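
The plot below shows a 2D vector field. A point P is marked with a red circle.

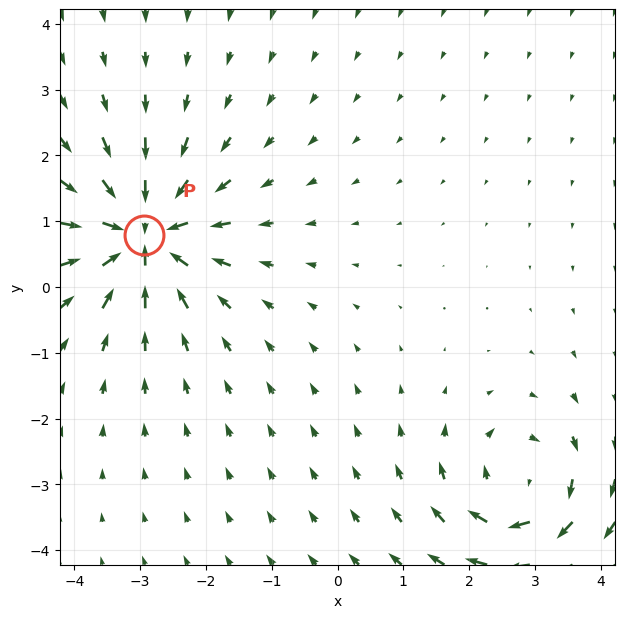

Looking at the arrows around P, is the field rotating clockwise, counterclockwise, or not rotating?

not rotating

Near P at (-2.9, 0.8) the arrows show no circulation. The curl there is ≈0.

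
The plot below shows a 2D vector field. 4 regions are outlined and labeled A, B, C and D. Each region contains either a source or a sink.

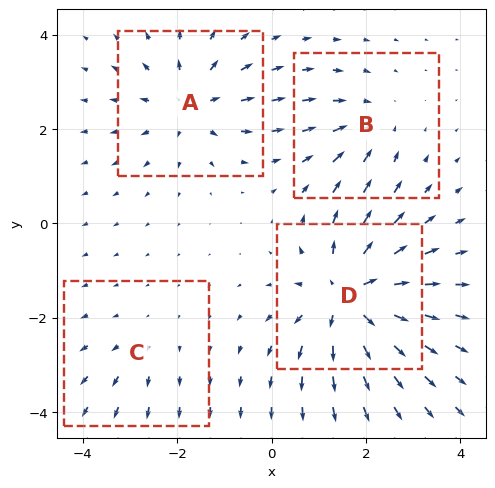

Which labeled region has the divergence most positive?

D

Divergence at each region's feature centre — A: about +5, B: about -3, C: about +2, D: about +7. Region D is most positive.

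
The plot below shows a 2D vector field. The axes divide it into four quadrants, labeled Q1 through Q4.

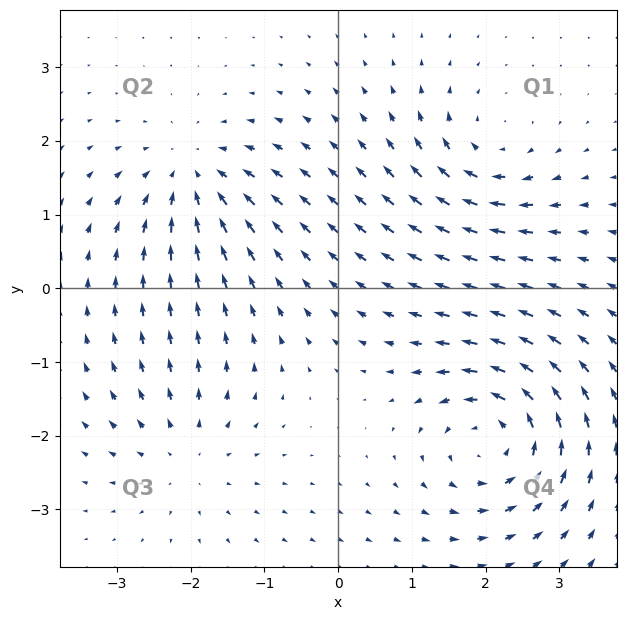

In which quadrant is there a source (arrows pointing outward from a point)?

The source sits at approximately (-2.1, -2.2), which lies in quadrant Q3. The divergence there is about +3, positive as expected for a source.

Q3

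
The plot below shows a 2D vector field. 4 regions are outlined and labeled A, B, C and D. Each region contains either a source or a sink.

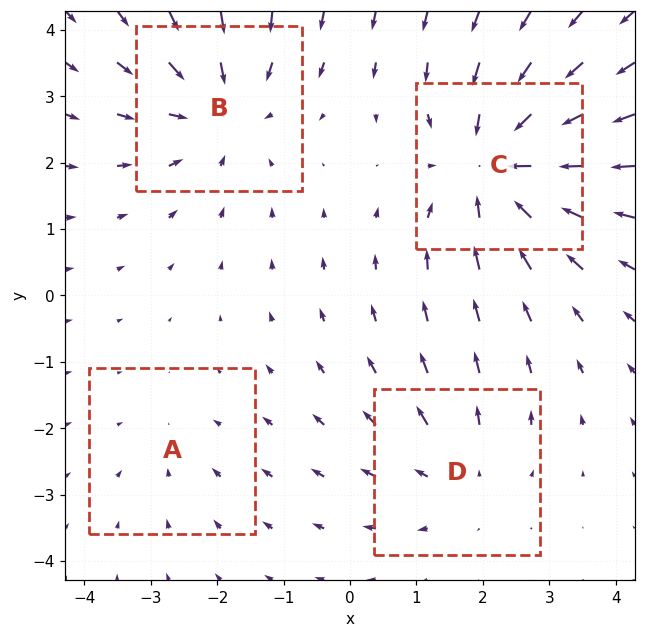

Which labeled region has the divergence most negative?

C

Divergence at each region's feature centre — A: about -2, B: about -4, C: about -6, D: about +3. Region C is most negative.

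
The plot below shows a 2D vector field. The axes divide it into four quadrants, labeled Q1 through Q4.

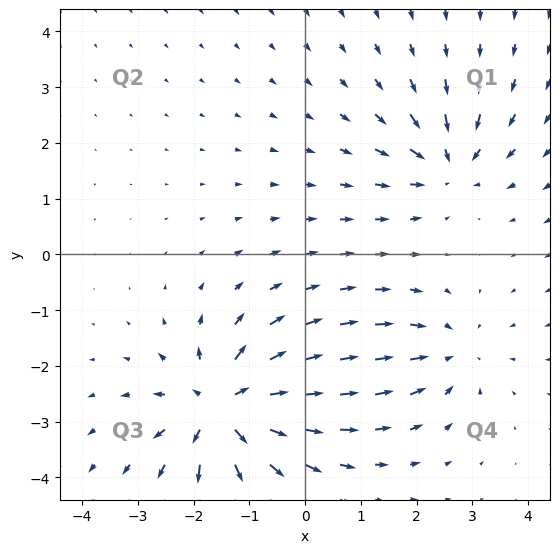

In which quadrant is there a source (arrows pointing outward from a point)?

The source sits at approximately (-1.5, -2.8), which lies in quadrant Q3. The divergence there is about +6, positive as expected for a source.

Q3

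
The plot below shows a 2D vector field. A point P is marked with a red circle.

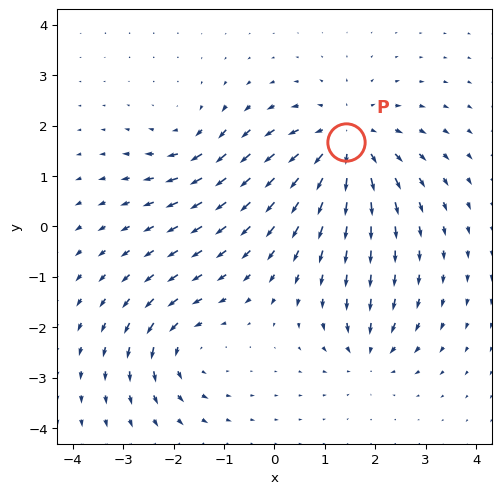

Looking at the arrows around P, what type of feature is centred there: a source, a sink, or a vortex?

source

At P (1.4, 1.7) the arrows spread outward. Divergence about +5, curl ≈0 — positive divergence with near-zero curl is a source.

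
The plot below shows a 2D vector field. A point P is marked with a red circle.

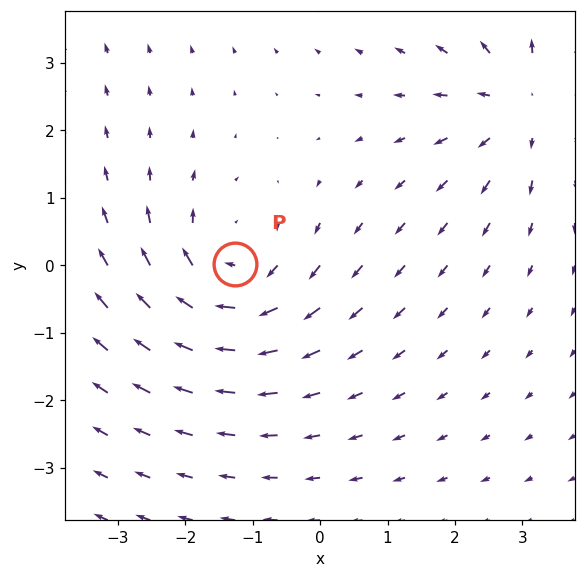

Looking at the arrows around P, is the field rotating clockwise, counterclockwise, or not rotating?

Near P at (-1.3, 0.0) the arrows circulate clockwise. The curl (z-component) there is about -3; negative curl means clockwise rotation.

clockwise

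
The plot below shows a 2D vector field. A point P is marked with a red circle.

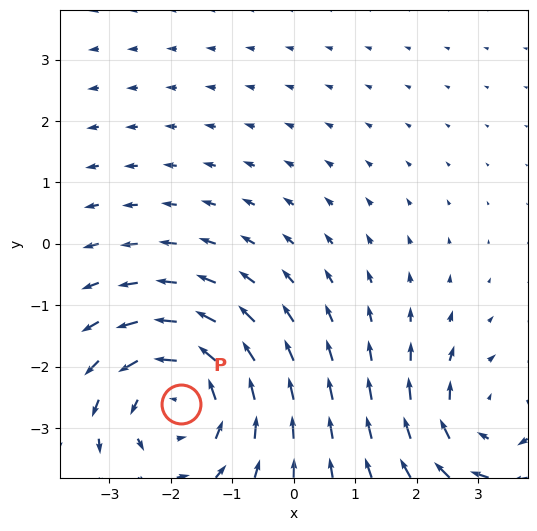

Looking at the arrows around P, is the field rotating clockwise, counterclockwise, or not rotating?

counterclockwise

Near P at (-1.8, -2.6) the arrows circulate counterclockwise. The curl (z-component) there is about +3; positive curl means counterclockwise rotation.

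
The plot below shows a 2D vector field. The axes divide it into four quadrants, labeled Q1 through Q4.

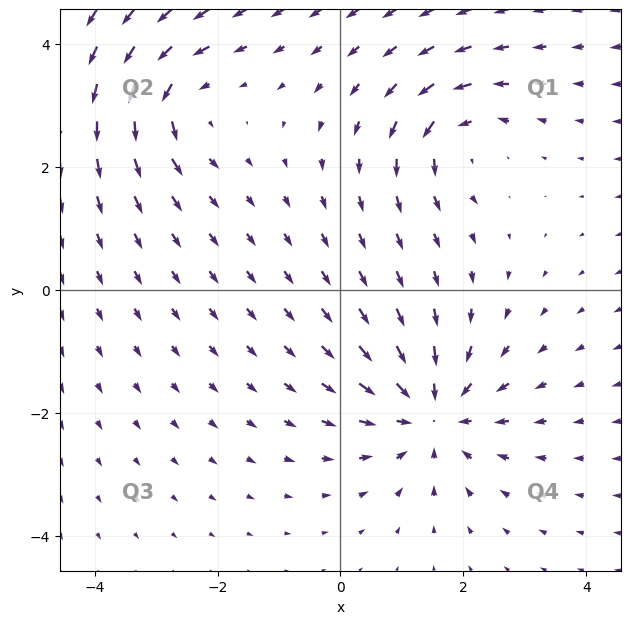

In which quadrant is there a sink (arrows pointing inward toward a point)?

The sink sits at approximately (1.5, -2.0), which lies in quadrant Q4. The divergence there is about -5, negative as expected for a sink.

Q4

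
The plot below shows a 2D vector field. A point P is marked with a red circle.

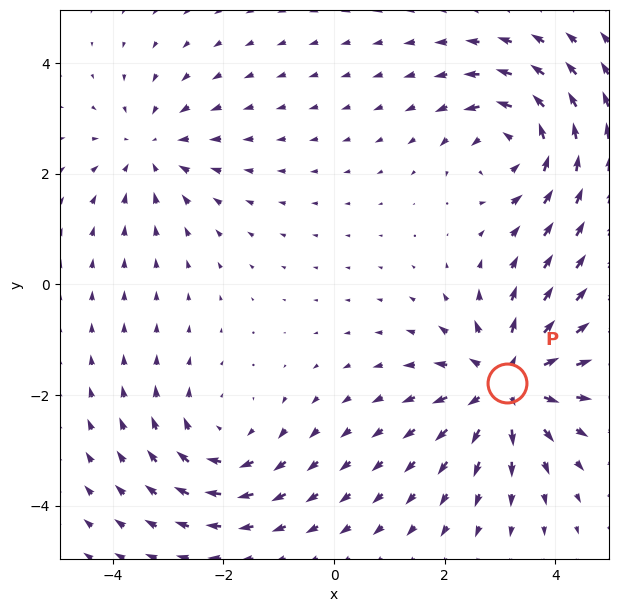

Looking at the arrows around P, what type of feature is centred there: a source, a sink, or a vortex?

At P (3.1, -1.8) the arrows spread outward. Divergence about +5, curl ≈0 — positive divergence with near-zero curl is a source.

source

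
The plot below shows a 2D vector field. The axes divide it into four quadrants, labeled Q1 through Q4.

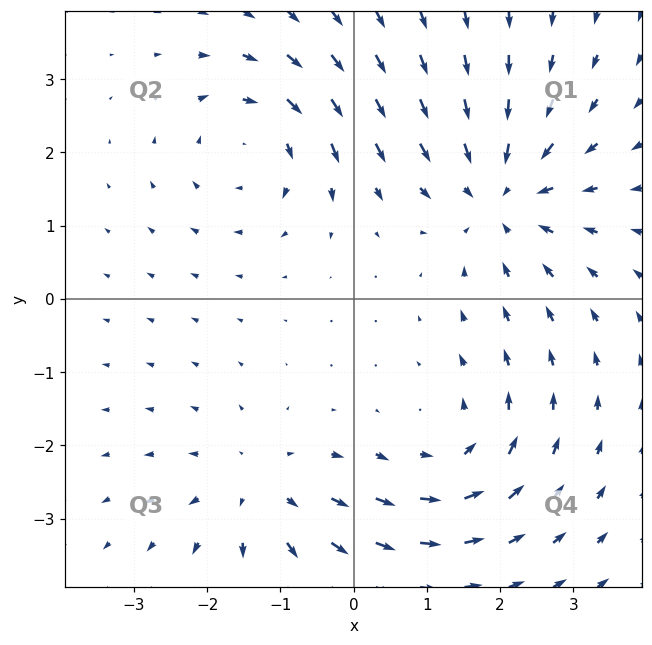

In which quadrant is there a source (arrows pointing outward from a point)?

The source sits at approximately (-1.3, -2.6), which lies in quadrant Q3. The divergence there is about +3, positive as expected for a source.

Q3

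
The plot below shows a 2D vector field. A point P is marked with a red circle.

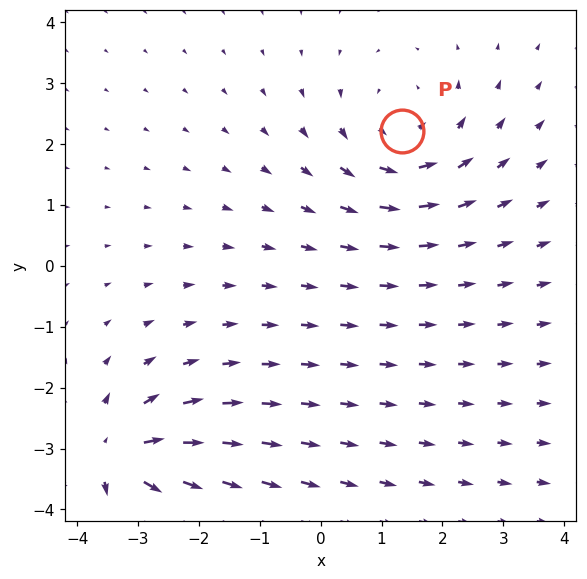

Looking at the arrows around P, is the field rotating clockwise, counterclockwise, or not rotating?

Near P at (1.3, 2.2) the arrows circulate counterclockwise. The curl (z-component) there is about +3; positive curl means counterclockwise rotation.

counterclockwise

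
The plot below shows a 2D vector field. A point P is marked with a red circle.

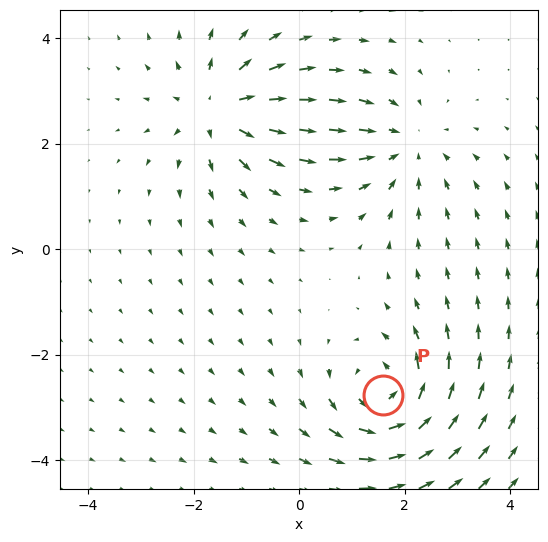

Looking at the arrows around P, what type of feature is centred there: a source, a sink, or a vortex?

vortex

At P (1.6, -2.8) the arrows circulate counterclockwise. Divergence ≈0, curl about +6 — near-zero divergence with nonzero curl is a vortex.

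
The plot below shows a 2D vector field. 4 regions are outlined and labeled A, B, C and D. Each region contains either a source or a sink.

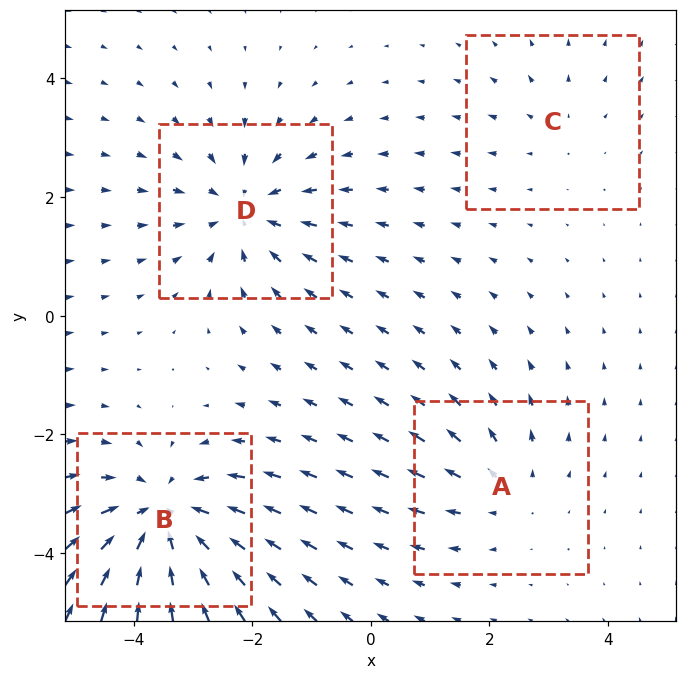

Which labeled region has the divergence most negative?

Divergence at each region's feature centre — A: about +3, B: about -6, C: about +2, D: about -4. Region B is most negative.

B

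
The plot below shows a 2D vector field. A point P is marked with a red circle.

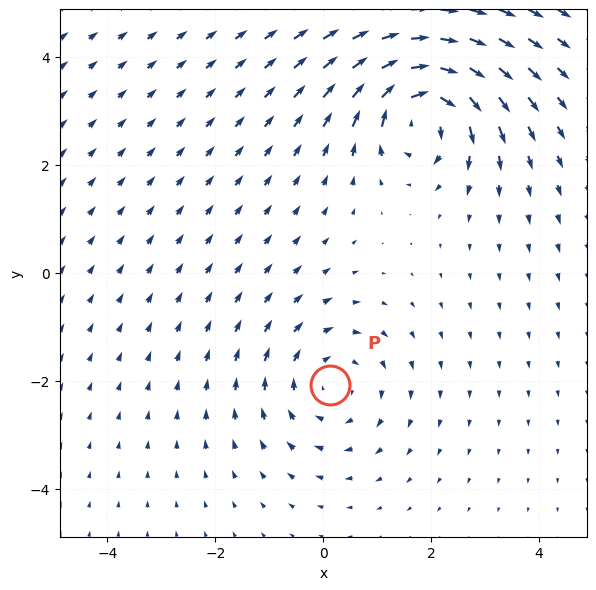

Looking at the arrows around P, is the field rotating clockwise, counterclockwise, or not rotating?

Near P at (0.1, -2.1) the arrows circulate clockwise. The curl (z-component) there is about -3; negative curl means clockwise rotation.

clockwise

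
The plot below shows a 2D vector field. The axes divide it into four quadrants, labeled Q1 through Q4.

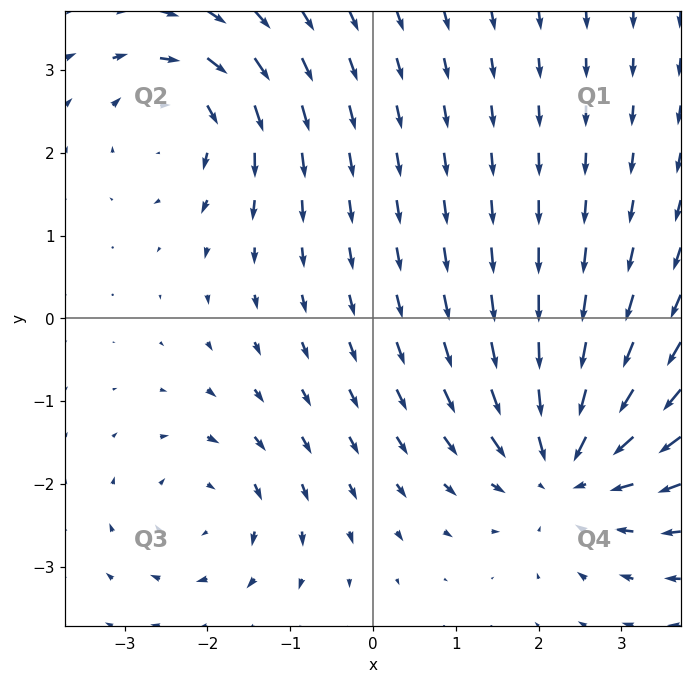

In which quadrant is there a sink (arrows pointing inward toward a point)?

The sink sits at approximately (2.3, -1.8), which lies in quadrant Q4. The divergence there is about -5, negative as expected for a sink.

Q4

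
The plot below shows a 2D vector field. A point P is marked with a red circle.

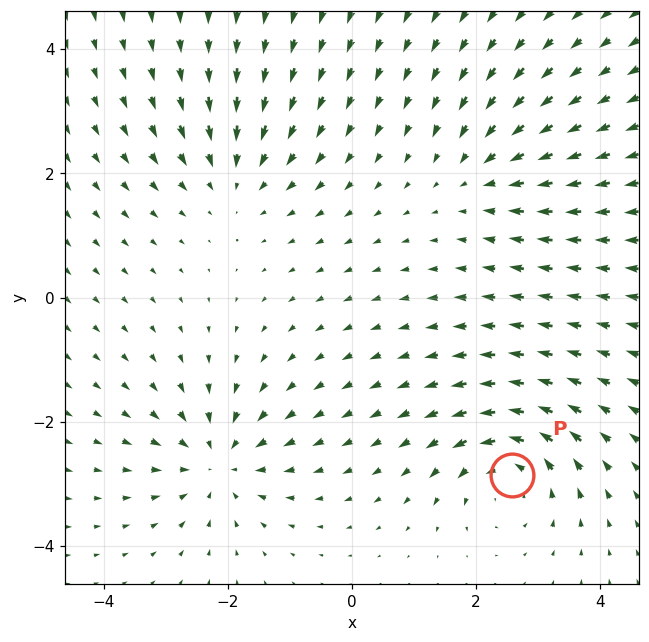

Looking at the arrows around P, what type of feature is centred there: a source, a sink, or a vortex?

At P (2.6, -2.9) the arrows circulate counterclockwise. Divergence ≈0, curl about +5 — near-zero divergence with nonzero curl is a vortex.

vortex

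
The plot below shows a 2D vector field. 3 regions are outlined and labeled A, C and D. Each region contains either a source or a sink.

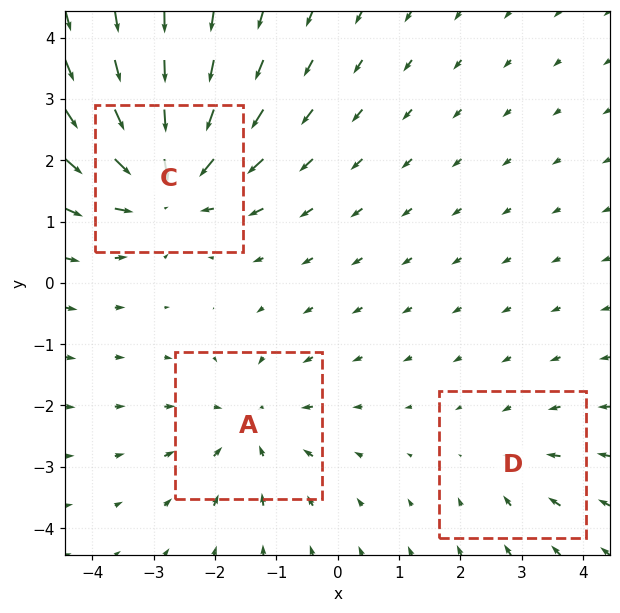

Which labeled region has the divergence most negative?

C

Divergence at each region's feature centre — A: about -3, C: about -5, D: about -2. Region C is most negative.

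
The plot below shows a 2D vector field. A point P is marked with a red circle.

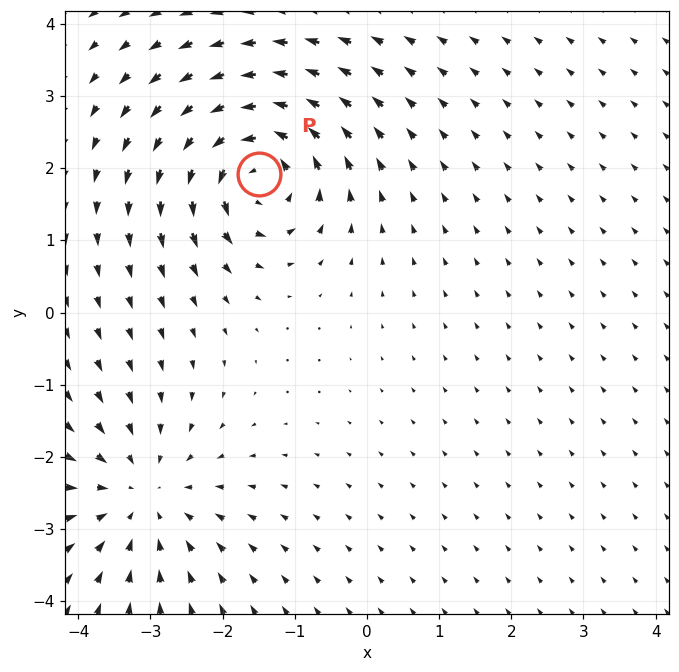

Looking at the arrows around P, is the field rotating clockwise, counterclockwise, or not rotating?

Near P at (-1.5, 1.9) the arrows circulate counterclockwise. The curl (z-component) there is about +4; positive curl means counterclockwise rotation.

counterclockwise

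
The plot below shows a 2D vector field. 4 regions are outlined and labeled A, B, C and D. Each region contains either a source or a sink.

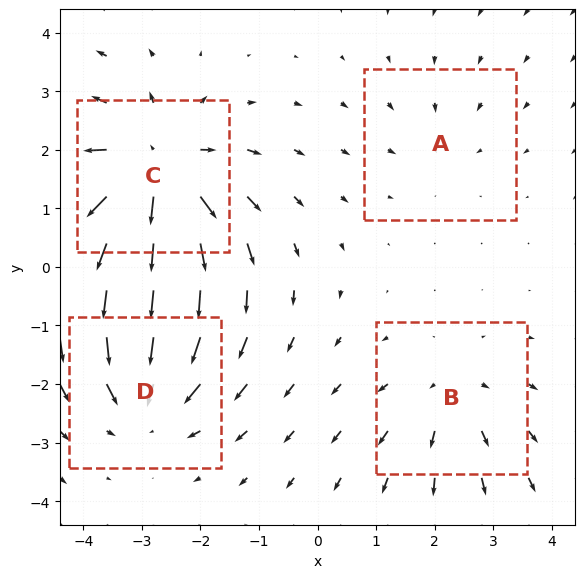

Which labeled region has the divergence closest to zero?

A

Divergence at each region's feature centre — A: about -2, B: about +3, C: about +7, D: about -5. Region A is closest to zero.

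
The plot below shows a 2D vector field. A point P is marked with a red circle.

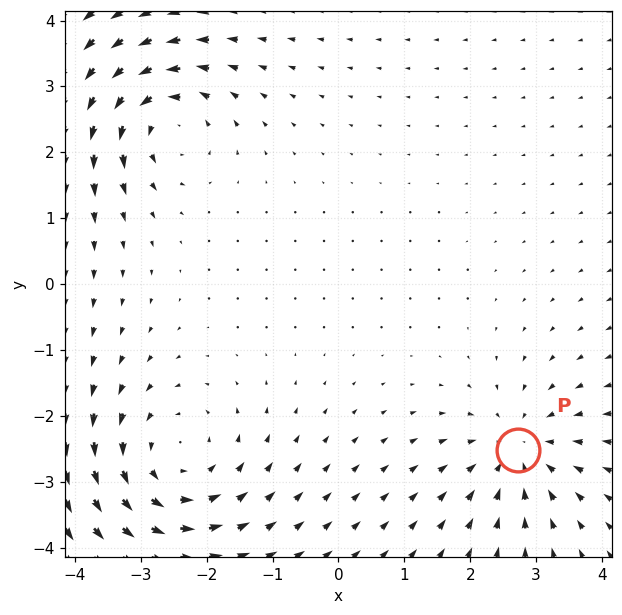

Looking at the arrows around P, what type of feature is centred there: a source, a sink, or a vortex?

sink

At P (2.7, -2.5) the arrows converge inward. Divergence about -3, curl ≈0 — negative divergence with near-zero curl is a sink.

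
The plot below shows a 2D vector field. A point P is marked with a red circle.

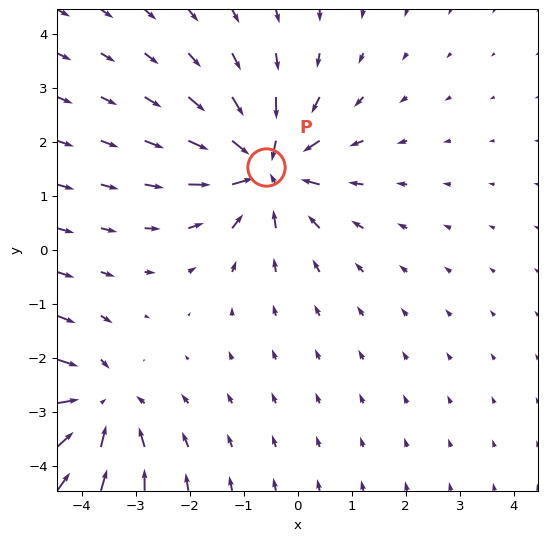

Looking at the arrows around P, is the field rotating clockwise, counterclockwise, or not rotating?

Near P at (-0.6, 1.5) the arrows show no circulation. The curl there is ≈0.

not rotating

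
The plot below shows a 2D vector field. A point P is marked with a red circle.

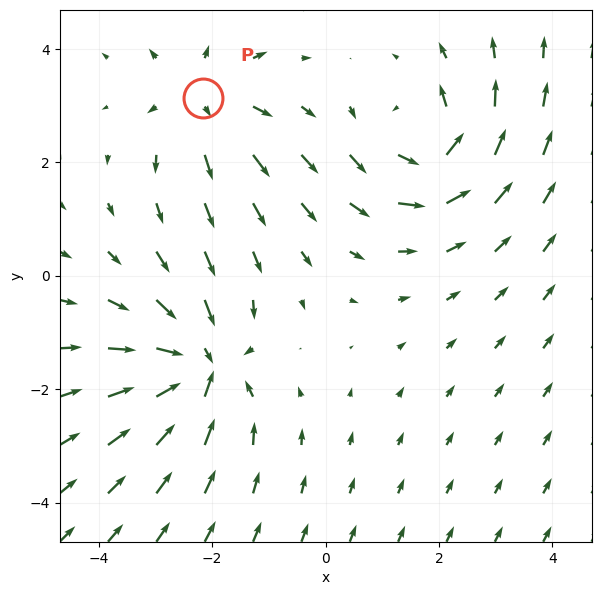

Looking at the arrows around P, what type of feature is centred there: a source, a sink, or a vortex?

At P (-2.2, 3.1) the arrows spread outward. Divergence about +2, curl ≈0 — positive divergence with near-zero curl is a source.

source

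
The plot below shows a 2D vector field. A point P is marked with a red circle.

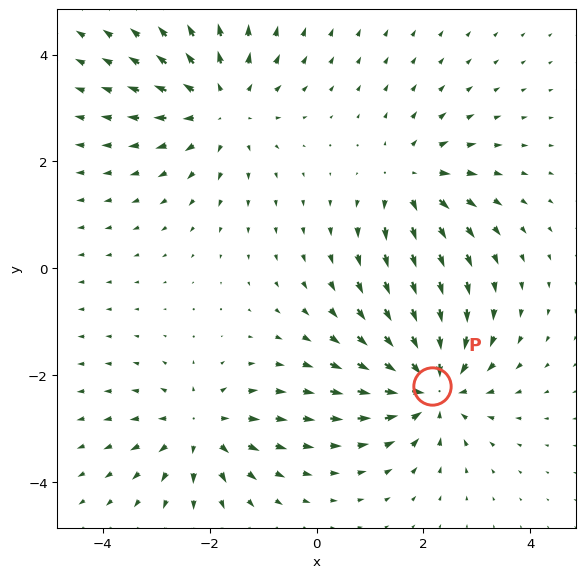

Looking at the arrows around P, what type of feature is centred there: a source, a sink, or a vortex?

sink

At P (2.2, -2.2) the arrows converge inward. Divergence about -5, curl ≈0 — negative divergence with near-zero curl is a sink.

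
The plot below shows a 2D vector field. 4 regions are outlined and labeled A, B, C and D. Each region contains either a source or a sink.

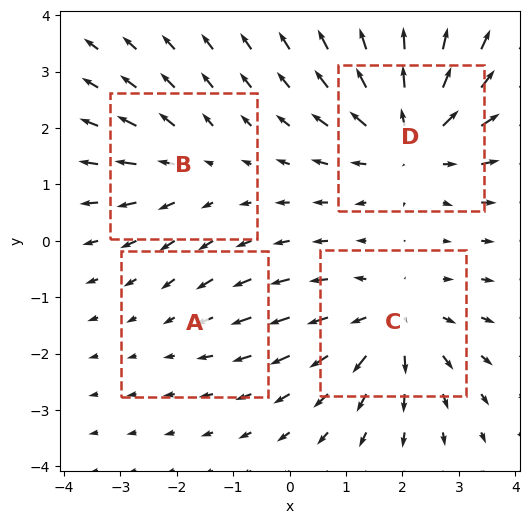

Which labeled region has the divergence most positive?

D

Divergence at each region's feature centre — A: about -2, B: about +3, C: about +5, D: about +6. Region D is most positive.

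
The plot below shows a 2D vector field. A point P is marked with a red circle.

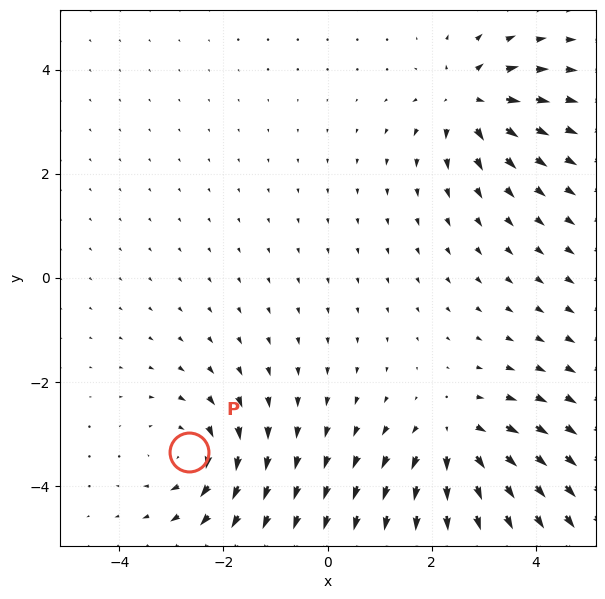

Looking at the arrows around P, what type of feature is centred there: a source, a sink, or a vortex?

At P (-2.7, -3.3) the arrows circulate clockwise. Divergence ≈0, curl about -3 — near-zero divergence with nonzero curl is a vortex.

vortex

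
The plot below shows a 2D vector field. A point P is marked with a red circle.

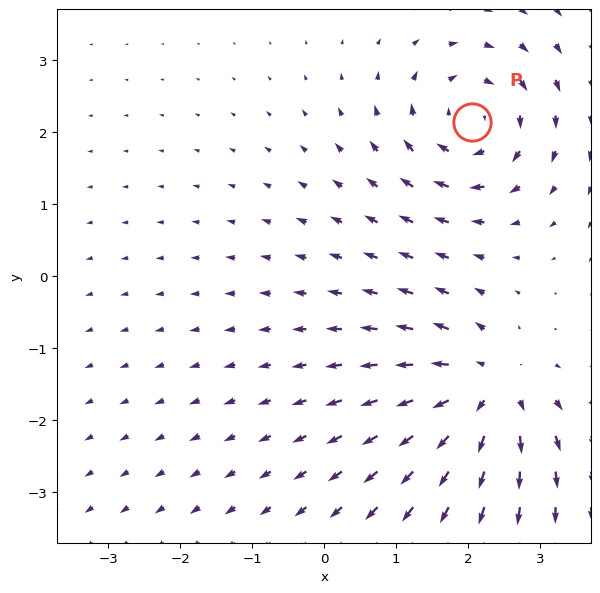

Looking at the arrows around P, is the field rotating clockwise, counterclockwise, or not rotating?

Near P at (2.0, 2.1) the arrows circulate clockwise. The curl (z-component) there is about -5; negative curl means clockwise rotation.

clockwise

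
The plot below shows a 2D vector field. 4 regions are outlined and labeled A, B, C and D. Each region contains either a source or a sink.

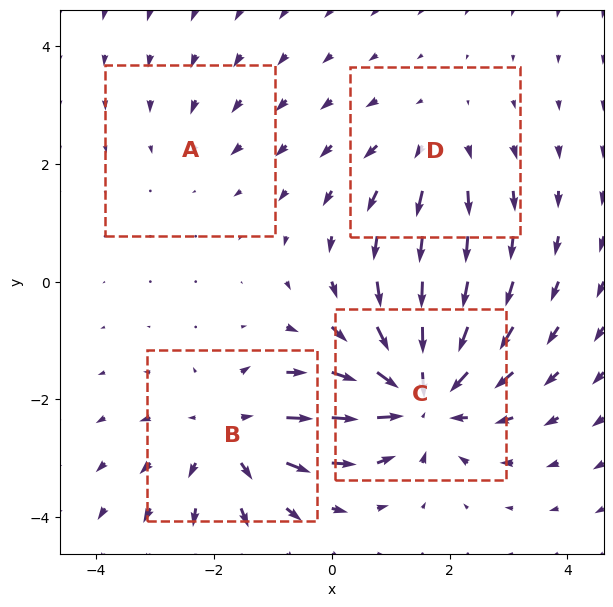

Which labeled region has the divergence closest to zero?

A

Divergence at each region's feature centre — A: about -2, B: about +4, C: about -6, D: about +3. Region A is closest to zero.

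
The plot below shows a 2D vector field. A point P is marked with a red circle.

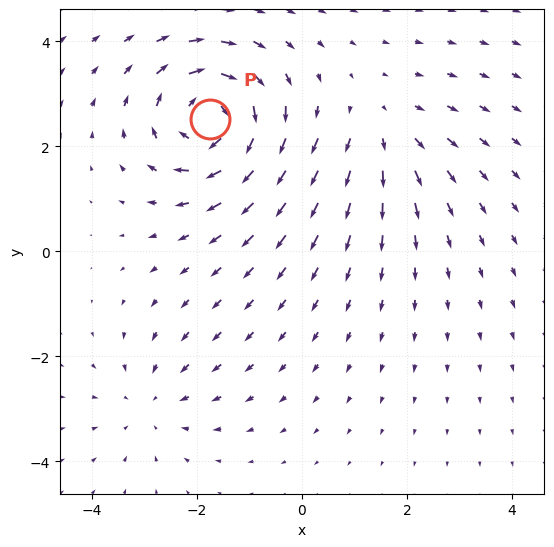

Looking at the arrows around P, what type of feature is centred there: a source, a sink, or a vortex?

At P (-1.8, 2.5) the arrows circulate clockwise. Divergence ≈0, curl about -6 — near-zero divergence with nonzero curl is a vortex.

vortex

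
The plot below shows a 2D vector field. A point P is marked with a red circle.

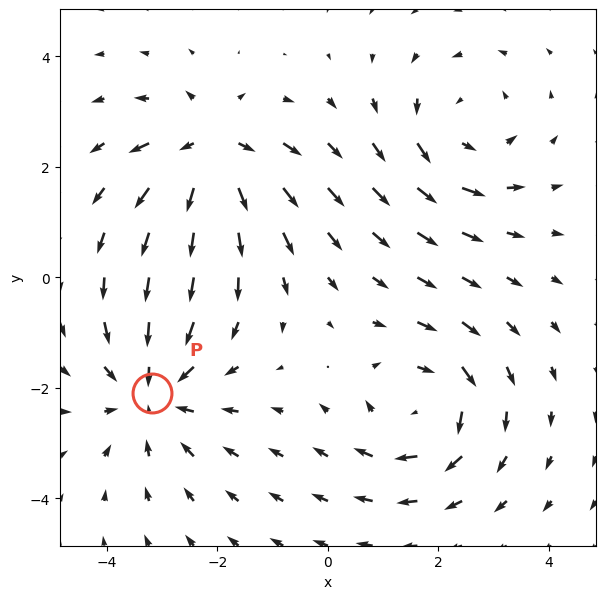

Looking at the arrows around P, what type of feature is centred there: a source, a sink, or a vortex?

At P (-3.2, -2.1) the arrows converge inward. Divergence about -4, curl ≈0 — negative divergence with near-zero curl is a sink.

sink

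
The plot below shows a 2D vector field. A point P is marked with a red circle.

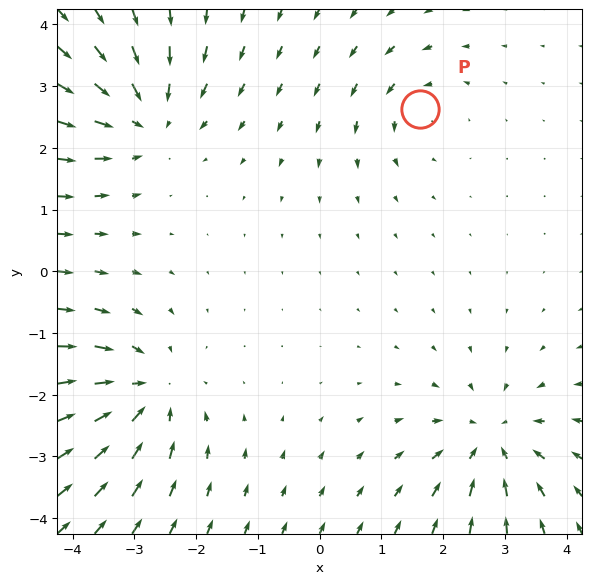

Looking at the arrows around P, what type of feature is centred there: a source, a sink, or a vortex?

vortex

At P (1.6, 2.6) the arrows circulate counterclockwise. Divergence ≈0, curl about +4 — near-zero divergence with nonzero curl is a vortex.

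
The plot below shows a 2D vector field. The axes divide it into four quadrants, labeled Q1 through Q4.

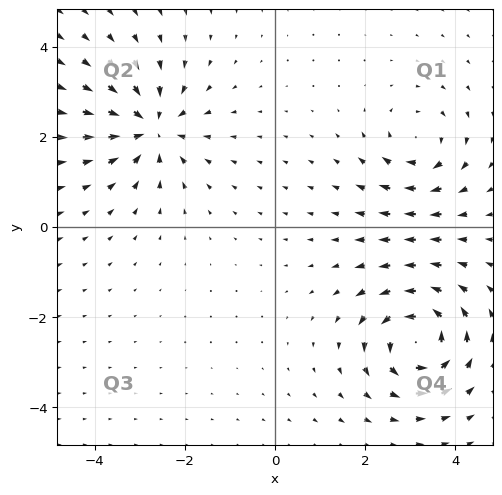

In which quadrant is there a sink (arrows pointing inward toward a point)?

The sink sits at approximately (-2.7, 2.2), which lies in quadrant Q2. The divergence there is about -5, negative as expected for a sink.

Q2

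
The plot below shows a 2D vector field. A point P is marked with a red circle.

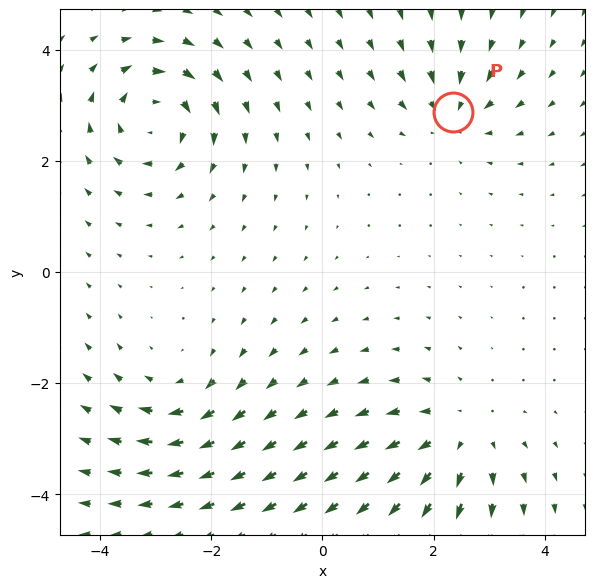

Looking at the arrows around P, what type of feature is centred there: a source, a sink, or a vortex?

sink

At P (2.3, 2.9) the arrows converge inward. Divergence about -4, curl ≈0 — negative divergence with near-zero curl is a sink.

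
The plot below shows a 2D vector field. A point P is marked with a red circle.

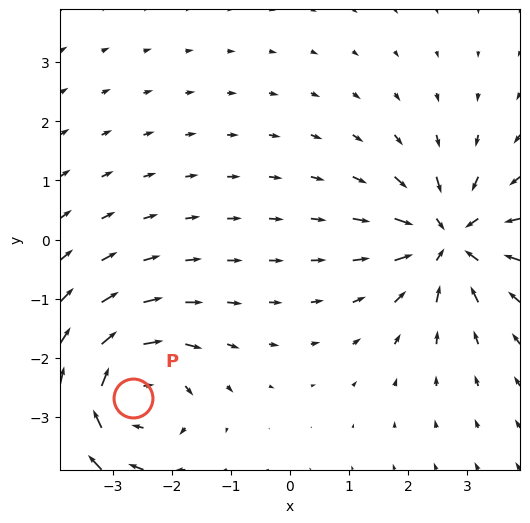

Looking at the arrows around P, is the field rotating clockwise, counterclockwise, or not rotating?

clockwise

Near P at (-2.7, -2.7) the arrows circulate clockwise. The curl (z-component) there is about -4; negative curl means clockwise rotation.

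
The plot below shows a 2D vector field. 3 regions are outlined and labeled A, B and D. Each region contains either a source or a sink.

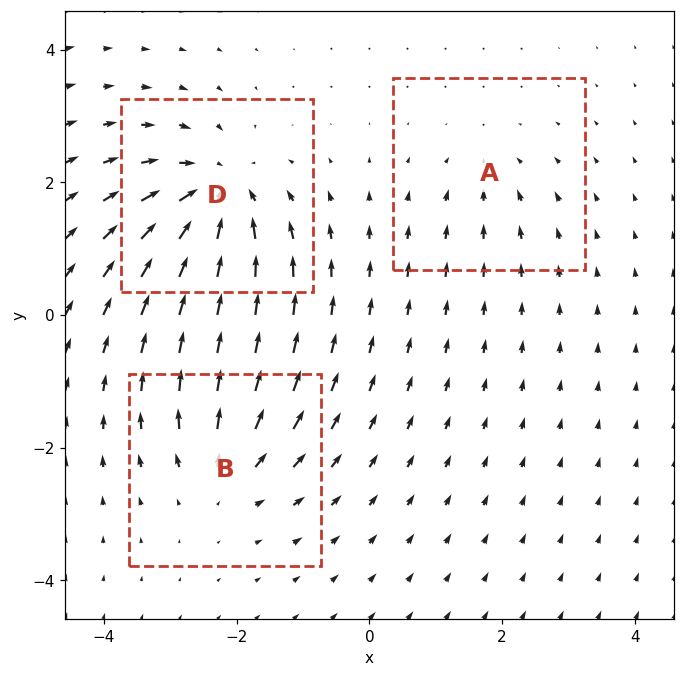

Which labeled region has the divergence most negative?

D

Divergence at each region's feature centre — A: about -2, B: about +4, D: about -6. Region D is most negative.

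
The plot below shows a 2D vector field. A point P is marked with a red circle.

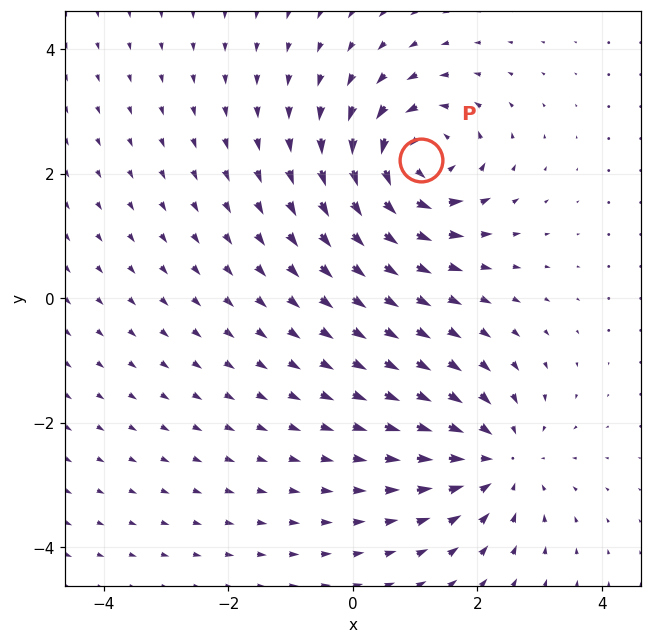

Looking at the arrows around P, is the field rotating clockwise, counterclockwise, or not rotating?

Near P at (1.1, 2.2) the arrows circulate counterclockwise. The curl (z-component) there is about +6; positive curl means counterclockwise rotation.

counterclockwise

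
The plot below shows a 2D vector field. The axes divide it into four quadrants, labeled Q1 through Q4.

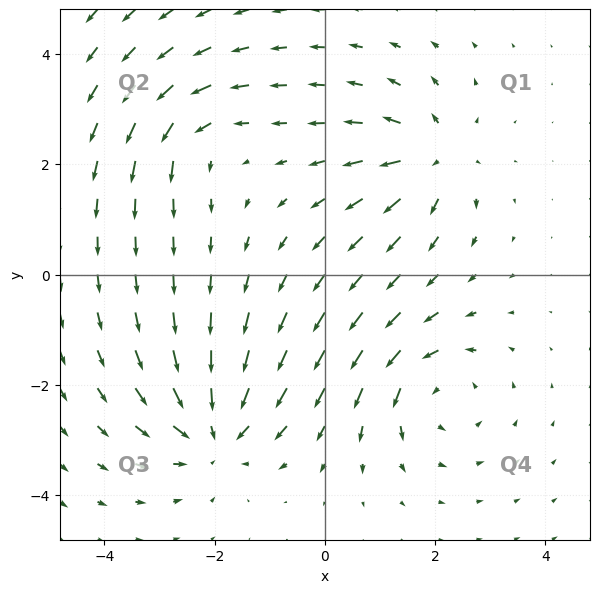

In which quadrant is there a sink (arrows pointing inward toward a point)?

Q3

The sink sits at approximately (-2.0, -2.8), which lies in quadrant Q3. The divergence there is about -5, negative as expected for a sink.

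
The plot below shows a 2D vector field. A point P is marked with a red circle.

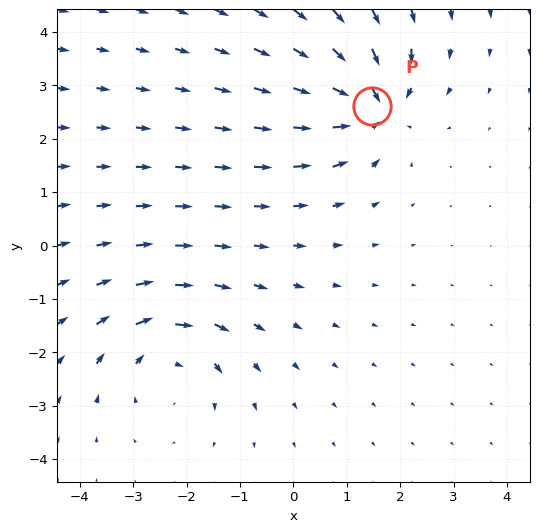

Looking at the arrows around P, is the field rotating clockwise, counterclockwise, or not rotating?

not rotating

Near P at (1.5, 2.6) the arrows show no circulation. The curl there is ≈0.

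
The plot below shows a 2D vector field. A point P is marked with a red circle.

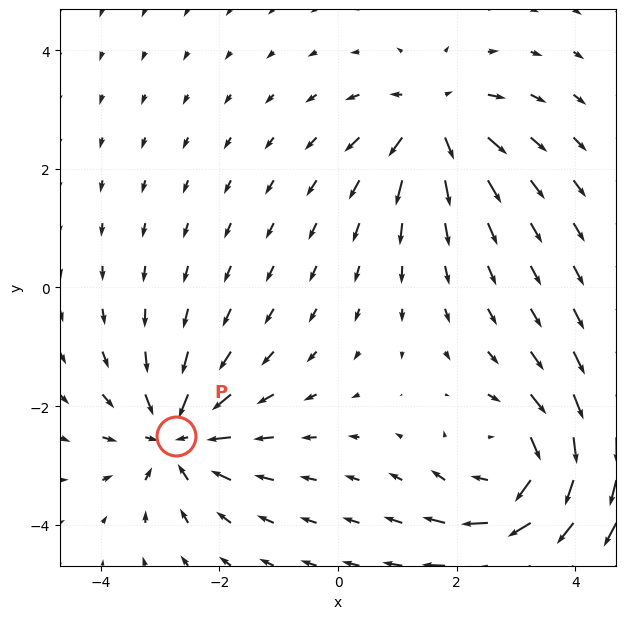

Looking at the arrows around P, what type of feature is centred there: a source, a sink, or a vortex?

At P (-2.7, -2.5) the arrows converge inward. Divergence about -4, curl ≈0 — negative divergence with near-zero curl is a sink.

sink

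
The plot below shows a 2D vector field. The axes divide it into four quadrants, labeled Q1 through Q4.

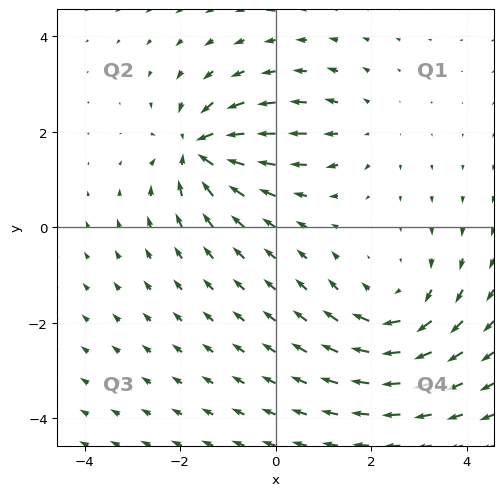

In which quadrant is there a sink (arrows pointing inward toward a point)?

Q2

The sink sits at approximately (-1.6, 1.6), which lies in quadrant Q2. The divergence there is about -6, negative as expected for a sink.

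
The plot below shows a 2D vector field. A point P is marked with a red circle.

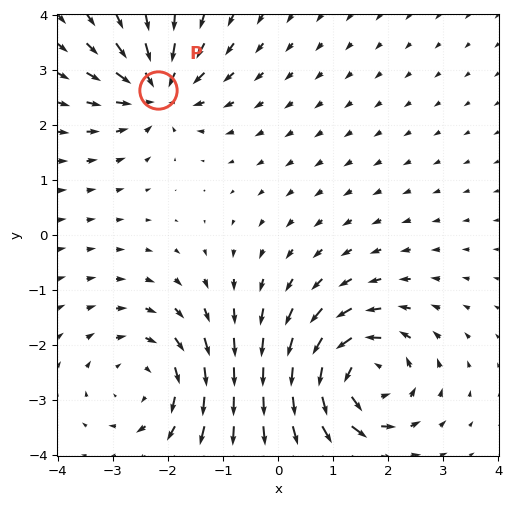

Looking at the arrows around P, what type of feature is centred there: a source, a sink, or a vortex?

At P (-2.2, 2.6) the arrows converge inward. Divergence about -5, curl ≈0 — negative divergence with near-zero curl is a sink.

sink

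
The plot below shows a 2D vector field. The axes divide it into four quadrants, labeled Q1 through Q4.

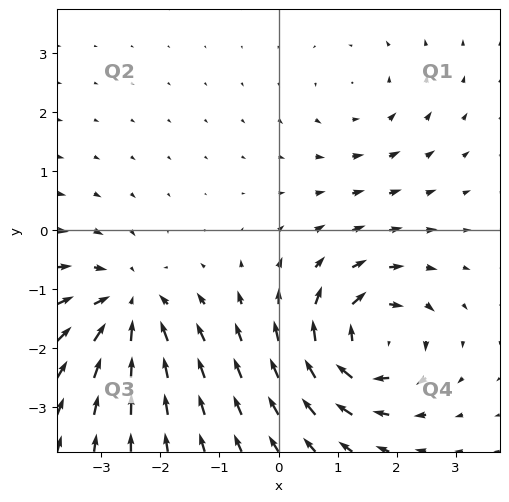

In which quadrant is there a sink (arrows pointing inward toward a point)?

Q3

The sink sits at approximately (-2.5, -1.3), which lies in quadrant Q3. The divergence there is about -5, negative as expected for a sink.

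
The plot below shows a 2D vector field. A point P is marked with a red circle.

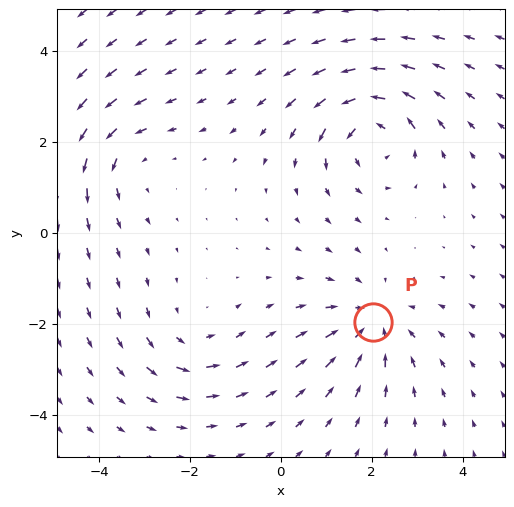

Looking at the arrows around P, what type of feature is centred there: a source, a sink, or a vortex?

At P (2.0, -2.0) the arrows converge inward. Divergence about -4, curl ≈0 — negative divergence with near-zero curl is a sink.

sink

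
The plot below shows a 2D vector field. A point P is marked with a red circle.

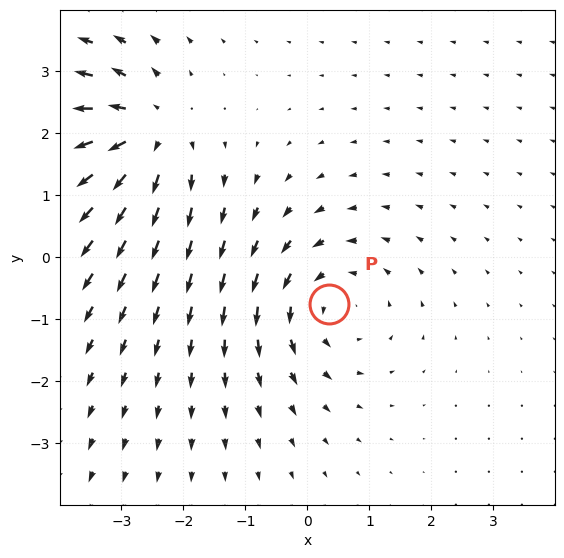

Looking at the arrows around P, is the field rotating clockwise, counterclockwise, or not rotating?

Near P at (0.4, -0.8) the arrows circulate counterclockwise. The curl (z-component) there is about +3; positive curl means counterclockwise rotation.

counterclockwise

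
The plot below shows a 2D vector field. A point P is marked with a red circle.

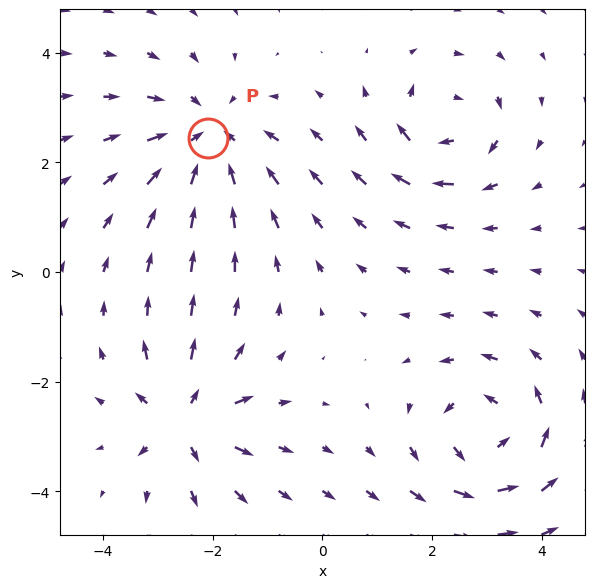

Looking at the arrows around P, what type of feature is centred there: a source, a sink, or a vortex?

At P (-2.1, 2.4) the arrows converge inward. Divergence about -4, curl ≈0 — negative divergence with near-zero curl is a sink.

sink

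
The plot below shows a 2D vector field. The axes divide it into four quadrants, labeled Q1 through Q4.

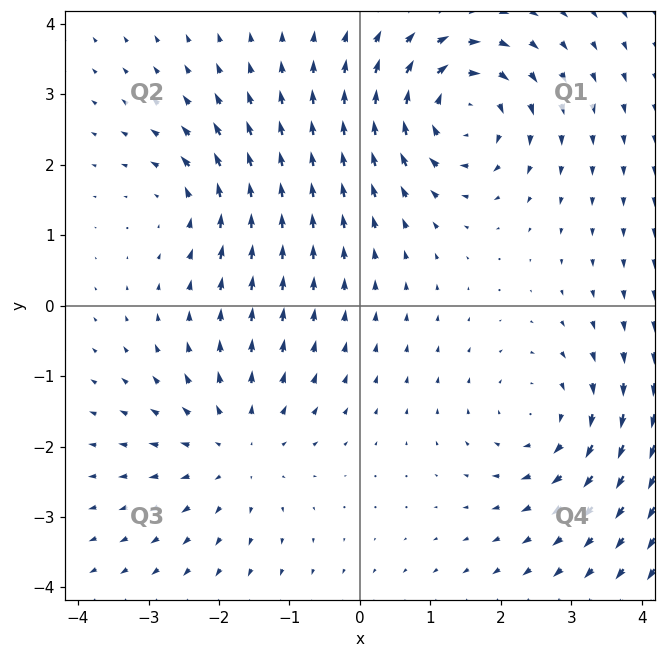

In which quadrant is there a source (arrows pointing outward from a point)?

The source sits at approximately (-1.7, -2.0), which lies in quadrant Q3. The divergence there is about +4, positive as expected for a source.

Q3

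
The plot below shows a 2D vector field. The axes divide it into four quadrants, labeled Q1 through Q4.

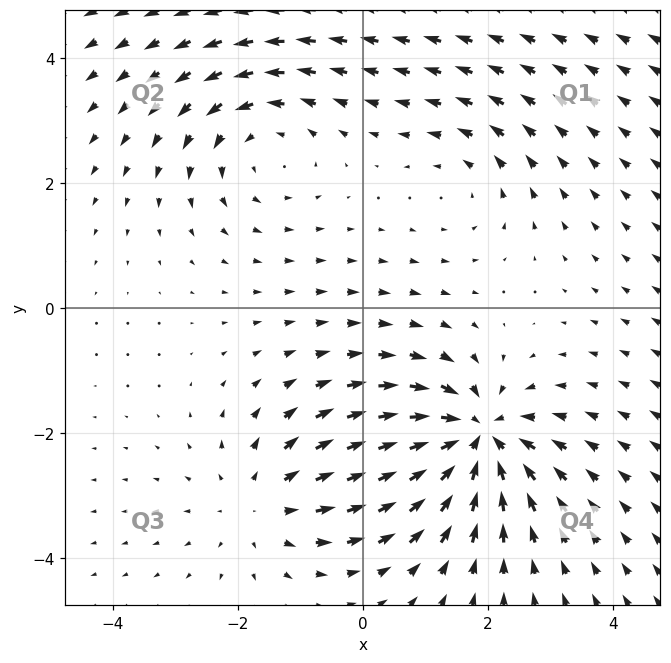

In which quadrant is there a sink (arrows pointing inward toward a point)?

Q4

The sink sits at approximately (1.8, -2.1), which lies in quadrant Q4. The divergence there is about -6, negative as expected for a sink.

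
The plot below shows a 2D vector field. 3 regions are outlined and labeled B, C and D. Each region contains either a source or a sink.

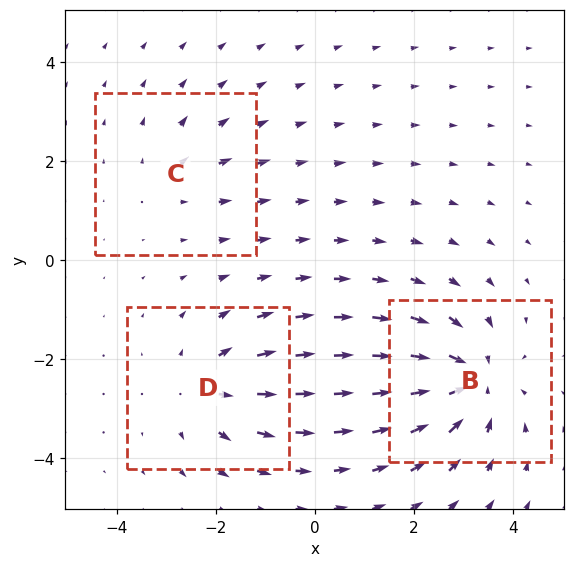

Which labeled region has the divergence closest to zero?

Divergence at each region's feature centre — B: about -5, C: about +2, D: about +3. Region C is closest to zero.

C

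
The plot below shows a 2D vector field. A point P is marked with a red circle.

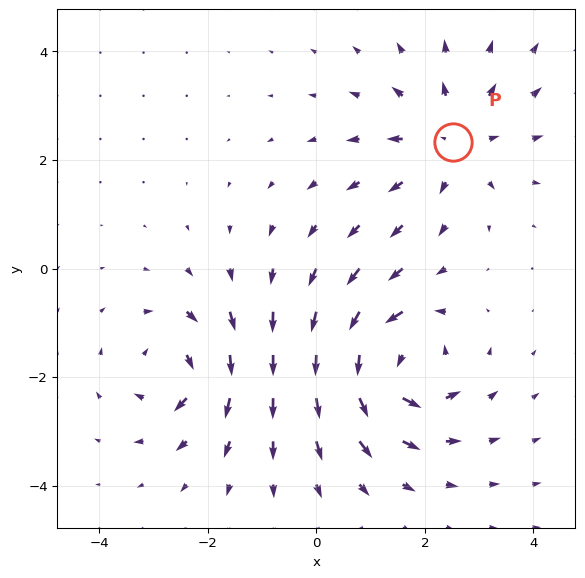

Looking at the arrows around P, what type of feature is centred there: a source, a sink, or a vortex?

At P (2.5, 2.3) the arrows spread outward. Divergence about +4, curl ≈0 — positive divergence with near-zero curl is a source.

source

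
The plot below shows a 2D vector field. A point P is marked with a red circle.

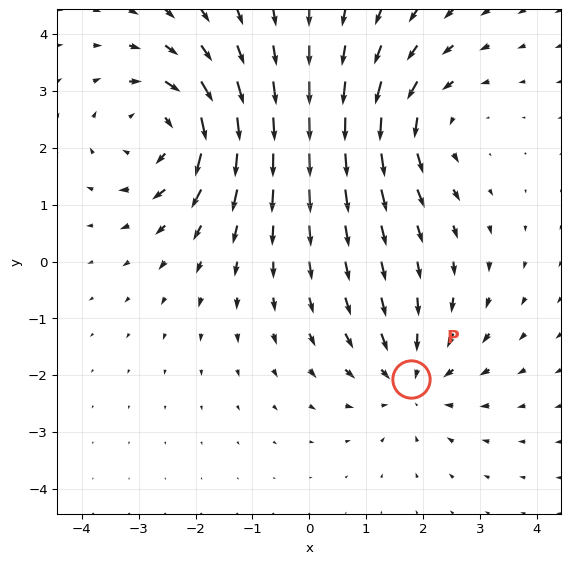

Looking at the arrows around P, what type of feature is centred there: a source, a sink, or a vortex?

sink

At P (1.8, -2.1) the arrows converge inward. Divergence about -4, curl ≈0 — negative divergence with near-zero curl is a sink.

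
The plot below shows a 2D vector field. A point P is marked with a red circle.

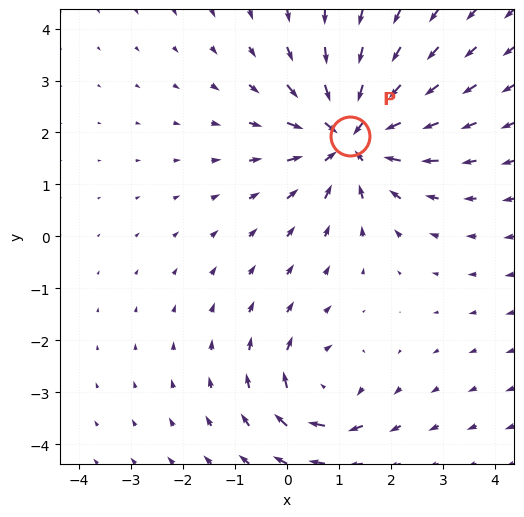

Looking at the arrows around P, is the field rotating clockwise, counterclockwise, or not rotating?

not rotating

Near P at (1.2, 1.9) the arrows show no circulation. The curl there is ≈0.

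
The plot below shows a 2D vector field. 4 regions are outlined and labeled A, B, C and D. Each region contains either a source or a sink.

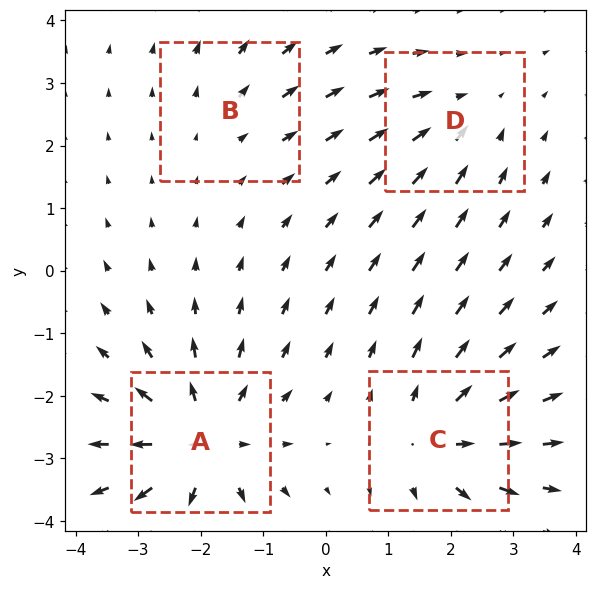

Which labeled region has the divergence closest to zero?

Divergence at each region's feature centre — A: about +6, B: about +2, C: about +5, D: about -3. Region B is closest to zero.

B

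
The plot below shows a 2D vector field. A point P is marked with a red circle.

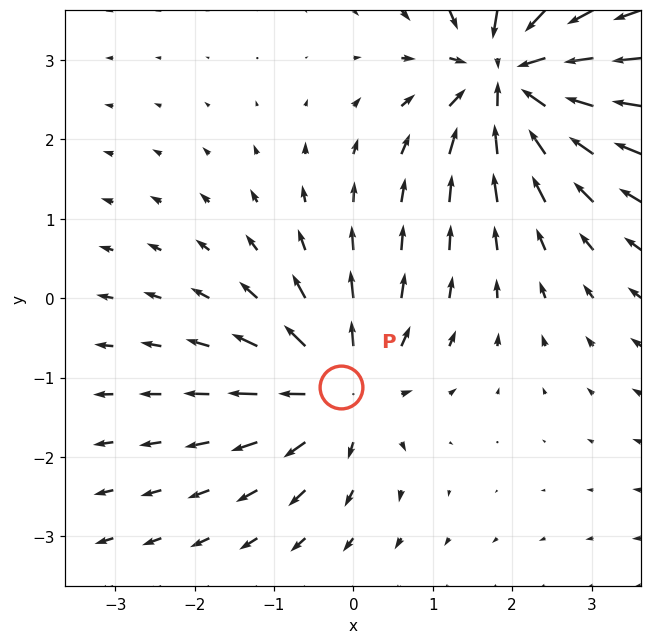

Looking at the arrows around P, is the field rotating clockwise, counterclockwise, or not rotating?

Near P at (-0.2, -1.1) the arrows show no circulation. The curl there is ≈0.

not rotating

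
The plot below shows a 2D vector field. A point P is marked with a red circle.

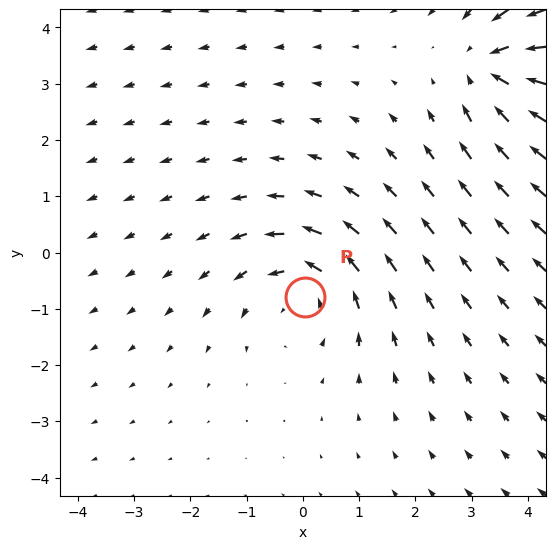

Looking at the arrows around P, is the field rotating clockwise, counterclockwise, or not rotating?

Near P at (0.0, -0.8) the arrows circulate counterclockwise. The curl (z-component) there is about +3; positive curl means counterclockwise rotation.

counterclockwise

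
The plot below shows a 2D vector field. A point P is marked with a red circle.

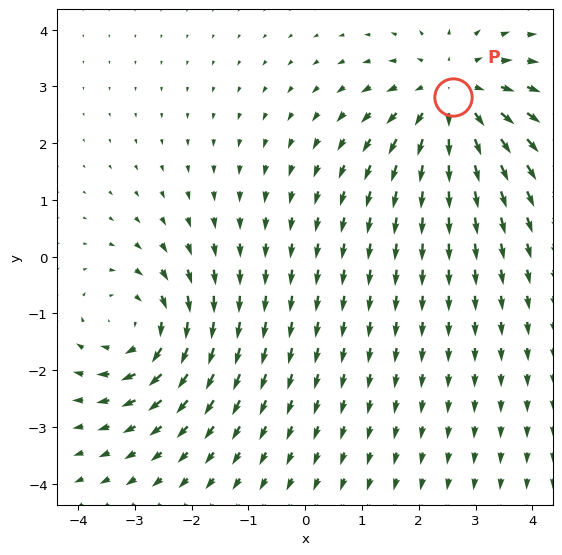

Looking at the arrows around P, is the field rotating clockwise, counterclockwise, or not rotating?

not rotating

Near P at (2.6, 2.8) the arrows show no circulation. The curl there is ≈0.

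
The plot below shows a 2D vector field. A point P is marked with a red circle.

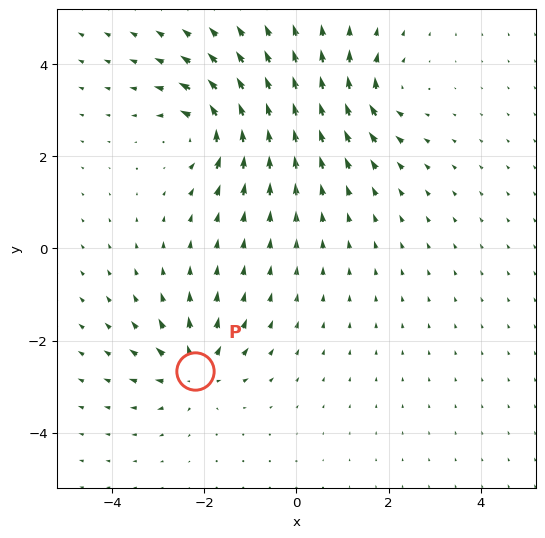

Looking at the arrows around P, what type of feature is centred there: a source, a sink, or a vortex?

At P (-2.2, -2.7) the arrows spread outward. Divergence about +5, curl ≈0 — positive divergence with near-zero curl is a source.

source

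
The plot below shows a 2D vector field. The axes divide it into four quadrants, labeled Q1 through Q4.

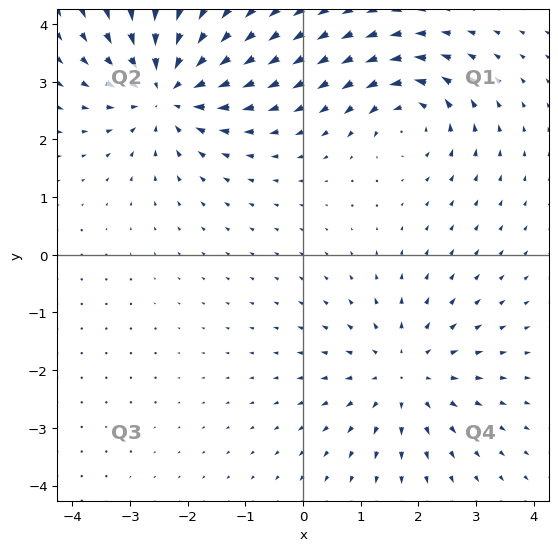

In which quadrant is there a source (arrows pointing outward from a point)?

The source sits at approximately (1.8, -2.1), which lies in quadrant Q4. The divergence there is about +3, positive as expected for a source.

Q4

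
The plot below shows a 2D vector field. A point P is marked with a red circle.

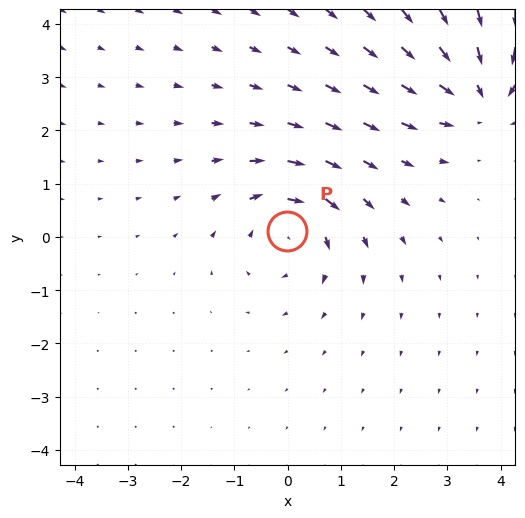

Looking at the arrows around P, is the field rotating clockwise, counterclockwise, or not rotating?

Near P at (-0.0, 0.1) the arrows circulate clockwise. The curl (z-component) there is about -5; negative curl means clockwise rotation.

clockwise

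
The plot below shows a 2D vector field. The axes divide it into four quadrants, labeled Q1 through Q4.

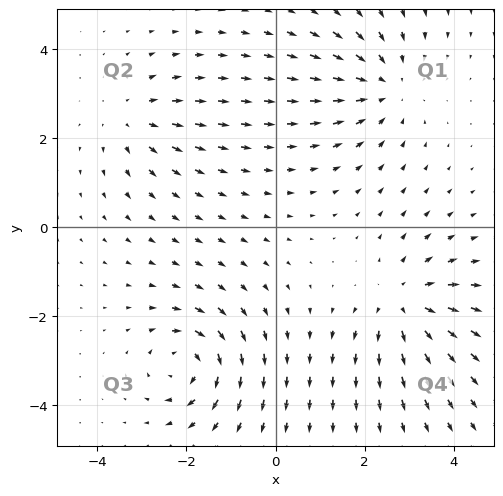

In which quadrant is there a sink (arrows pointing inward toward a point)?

The sink sits at approximately (2.5, 3.2), which lies in quadrant Q1. The divergence there is about -4, negative as expected for a sink.

Q1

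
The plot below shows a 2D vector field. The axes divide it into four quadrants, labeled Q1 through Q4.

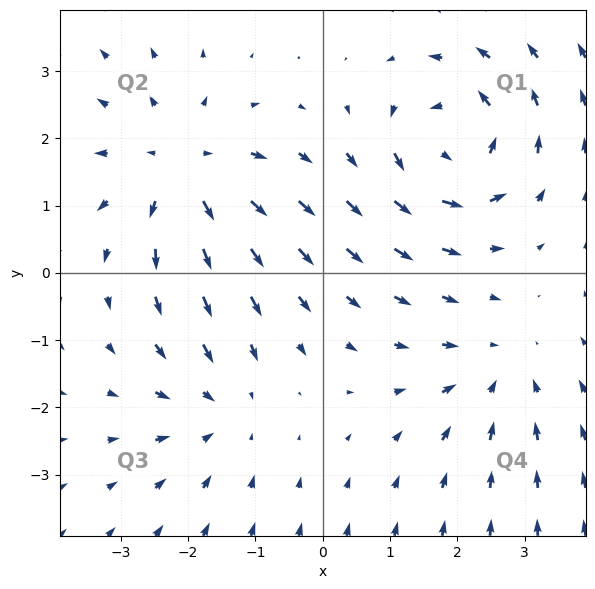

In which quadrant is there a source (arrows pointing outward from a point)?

The source sits at approximately (-2.1, 1.5), which lies in quadrant Q2. The divergence there is about +4, positive as expected for a source.

Q2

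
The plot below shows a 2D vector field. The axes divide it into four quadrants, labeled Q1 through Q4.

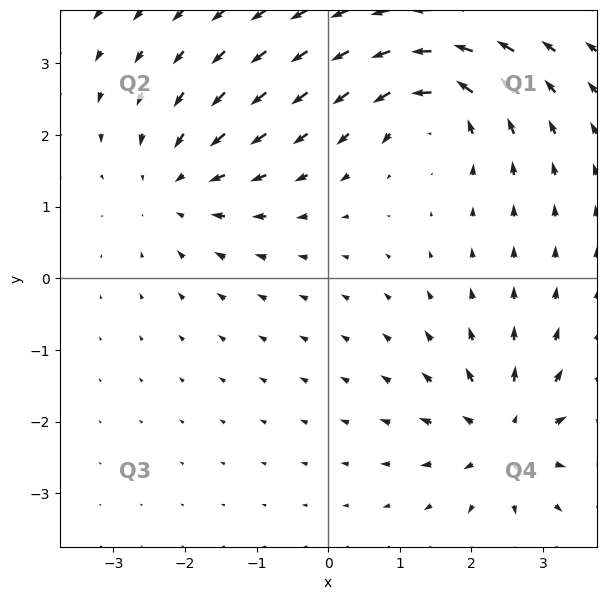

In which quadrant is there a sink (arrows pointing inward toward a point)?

Q2

The sink sits at approximately (-2.1, 1.3), which lies in quadrant Q2. The divergence there is about -3, negative as expected for a sink.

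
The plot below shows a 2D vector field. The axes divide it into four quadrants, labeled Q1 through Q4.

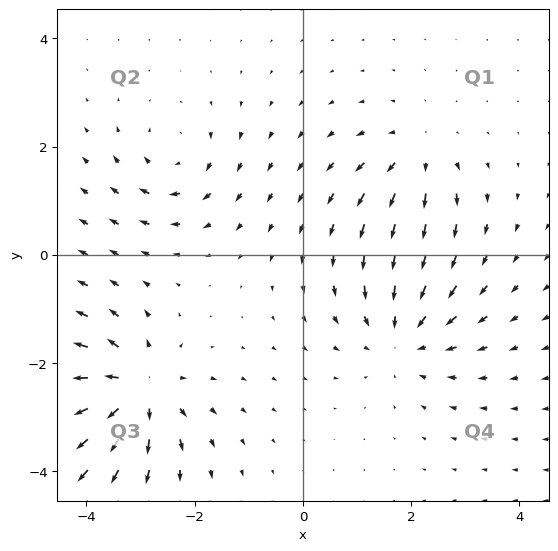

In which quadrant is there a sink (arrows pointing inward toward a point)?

The sink sits at approximately (1.8, -1.5), which lies in quadrant Q4. The divergence there is about -4, negative as expected for a sink.

Q4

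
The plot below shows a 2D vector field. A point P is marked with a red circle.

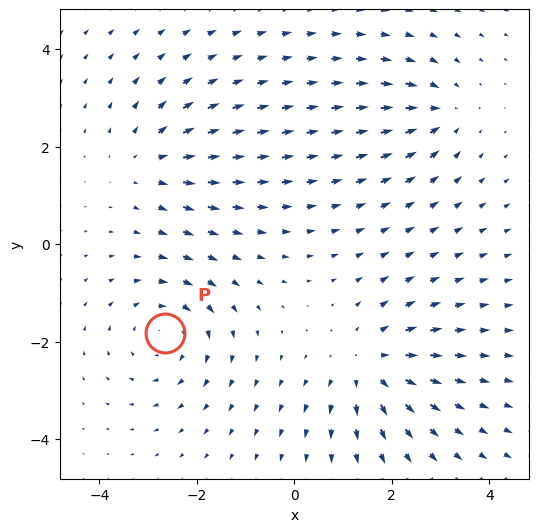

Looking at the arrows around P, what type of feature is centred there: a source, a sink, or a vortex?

vortex

At P (-2.7, -1.8) the arrows circulate clockwise. Divergence ≈0, curl about -4 — near-zero divergence with nonzero curl is a vortex.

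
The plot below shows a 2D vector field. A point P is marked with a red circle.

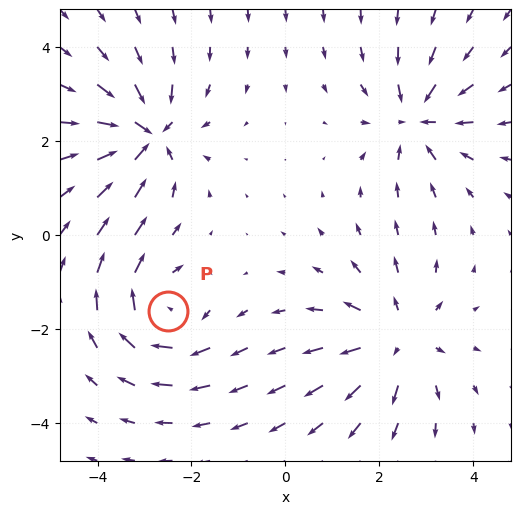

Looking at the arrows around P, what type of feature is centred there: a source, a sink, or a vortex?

vortex

At P (-2.5, -1.6) the arrows circulate clockwise. Divergence ≈0, curl about -5 — near-zero divergence with nonzero curl is a vortex.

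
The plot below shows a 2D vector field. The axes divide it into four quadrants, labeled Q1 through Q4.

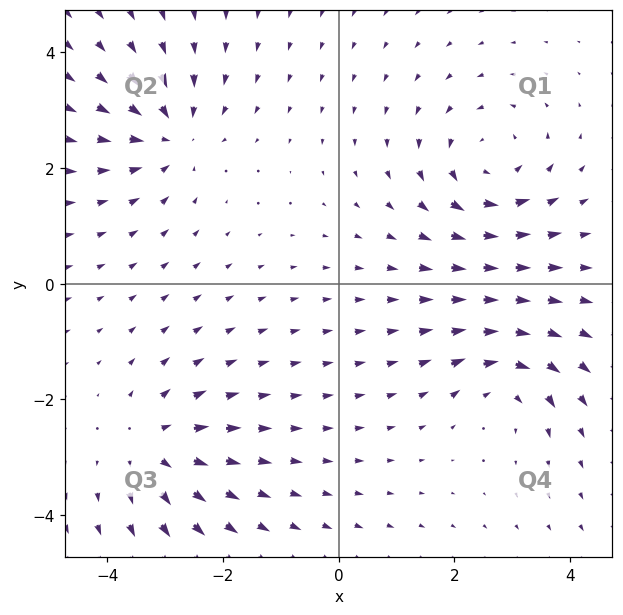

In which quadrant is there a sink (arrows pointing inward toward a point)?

Q2

The sink sits at approximately (-2.9, 2.6), which lies in quadrant Q2. The divergence there is about -4, negative as expected for a sink.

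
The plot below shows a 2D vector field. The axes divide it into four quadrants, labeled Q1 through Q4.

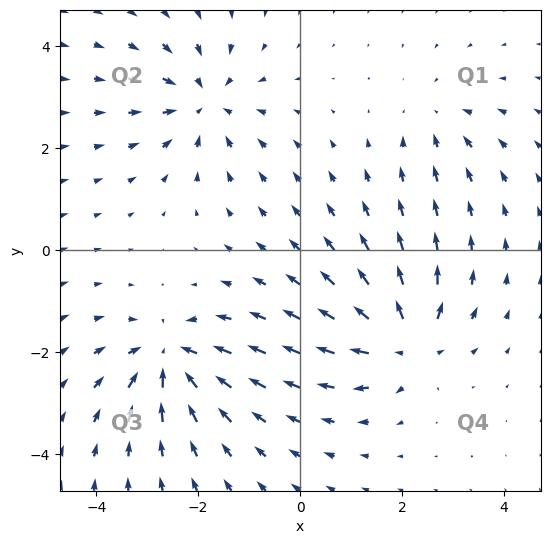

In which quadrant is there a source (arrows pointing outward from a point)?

The source sits at approximately (2.1, -1.8), which lies in quadrant Q4. The divergence there is about +6, positive as expected for a source.

Q4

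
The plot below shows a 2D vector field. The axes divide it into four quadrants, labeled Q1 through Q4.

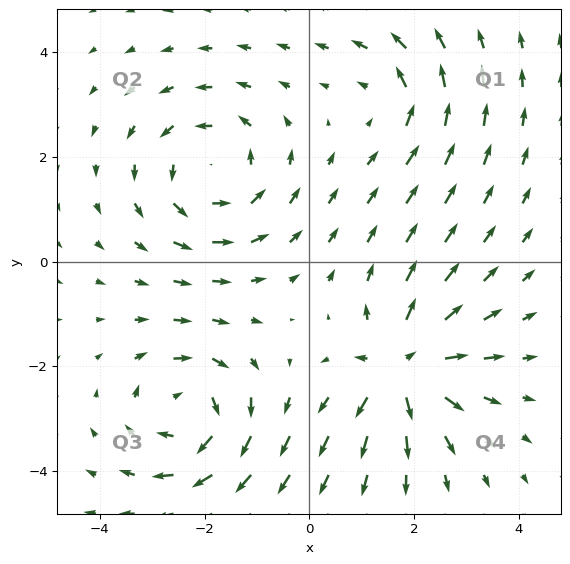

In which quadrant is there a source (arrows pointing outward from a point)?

The source sits at approximately (1.8, -2.0), which lies in quadrant Q4. The divergence there is about +6, positive as expected for a source.

Q4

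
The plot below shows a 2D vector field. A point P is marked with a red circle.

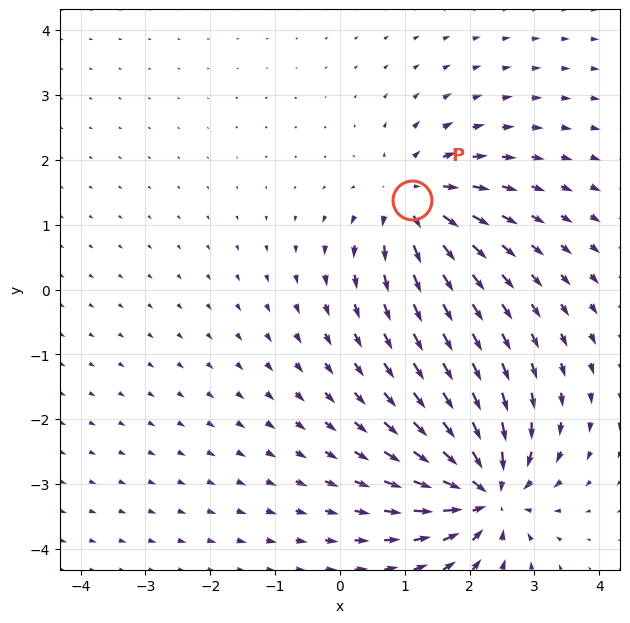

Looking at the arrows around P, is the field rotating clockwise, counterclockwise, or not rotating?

not rotating

Near P at (1.1, 1.4) the arrows show no circulation. The curl there is ≈0.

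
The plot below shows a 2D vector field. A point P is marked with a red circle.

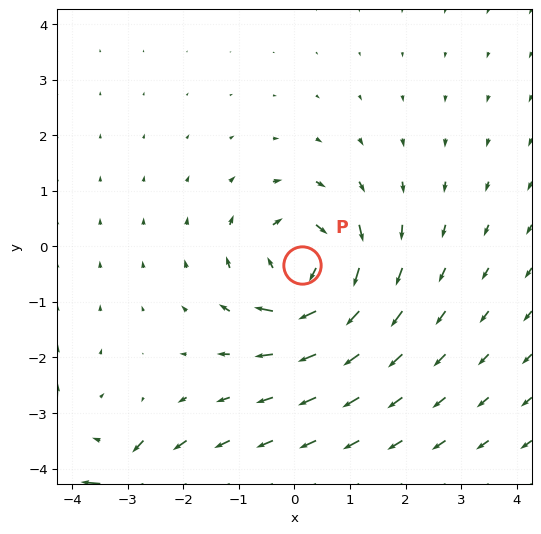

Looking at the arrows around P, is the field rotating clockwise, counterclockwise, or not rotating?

Near P at (0.1, -0.3) the arrows circulate clockwise. The curl (z-component) there is about -6; negative curl means clockwise rotation.

clockwise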